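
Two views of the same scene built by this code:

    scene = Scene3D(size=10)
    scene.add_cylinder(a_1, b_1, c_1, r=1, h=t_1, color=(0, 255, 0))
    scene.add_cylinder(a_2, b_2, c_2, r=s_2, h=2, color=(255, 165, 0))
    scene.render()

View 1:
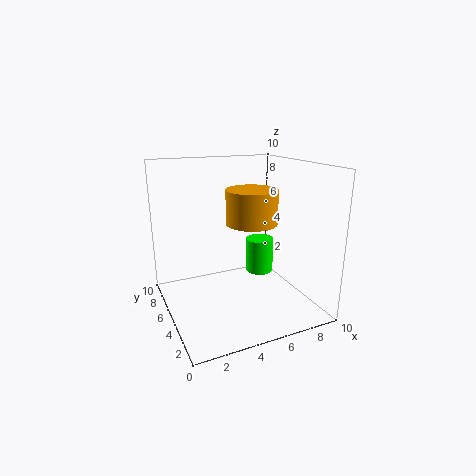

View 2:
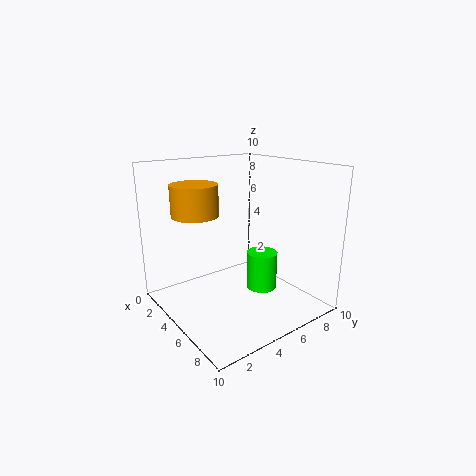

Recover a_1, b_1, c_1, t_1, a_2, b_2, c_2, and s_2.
a_1 = 7; b_1 = 5.5; c_1 = 2; t_1 = 2.5; a_2 = 4.5; b_2 = 2; c_2 = 7; s_2 = 1.5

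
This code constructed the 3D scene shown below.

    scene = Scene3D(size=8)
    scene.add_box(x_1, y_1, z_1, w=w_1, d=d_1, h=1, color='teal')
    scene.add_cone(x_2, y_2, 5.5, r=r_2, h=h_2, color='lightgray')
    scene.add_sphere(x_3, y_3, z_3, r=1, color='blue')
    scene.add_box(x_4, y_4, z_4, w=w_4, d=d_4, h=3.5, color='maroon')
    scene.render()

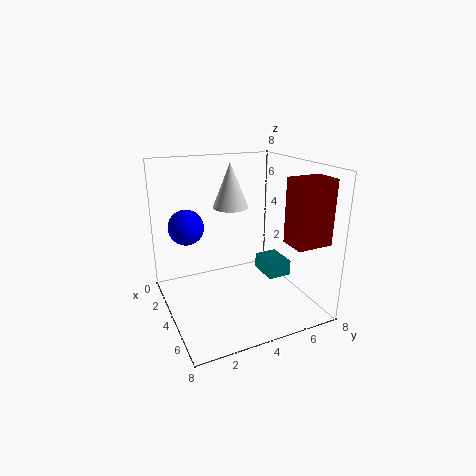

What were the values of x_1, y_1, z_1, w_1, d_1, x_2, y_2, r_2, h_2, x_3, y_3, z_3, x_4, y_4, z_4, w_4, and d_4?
x_1 = 1.5, y_1 = 6.5, z_1 = 0.5, w_1 = 2, d_1 = 1.5, x_2 = 3, y_2 = 4, r_2 = 1, h_2 = 2.5, x_3 = 2.5, y_3 = 1.5, z_3 = 4.5, x_4 = 5.5, y_4 = 6, z_4 = 4, w_4 = 1.5, d_4 = 2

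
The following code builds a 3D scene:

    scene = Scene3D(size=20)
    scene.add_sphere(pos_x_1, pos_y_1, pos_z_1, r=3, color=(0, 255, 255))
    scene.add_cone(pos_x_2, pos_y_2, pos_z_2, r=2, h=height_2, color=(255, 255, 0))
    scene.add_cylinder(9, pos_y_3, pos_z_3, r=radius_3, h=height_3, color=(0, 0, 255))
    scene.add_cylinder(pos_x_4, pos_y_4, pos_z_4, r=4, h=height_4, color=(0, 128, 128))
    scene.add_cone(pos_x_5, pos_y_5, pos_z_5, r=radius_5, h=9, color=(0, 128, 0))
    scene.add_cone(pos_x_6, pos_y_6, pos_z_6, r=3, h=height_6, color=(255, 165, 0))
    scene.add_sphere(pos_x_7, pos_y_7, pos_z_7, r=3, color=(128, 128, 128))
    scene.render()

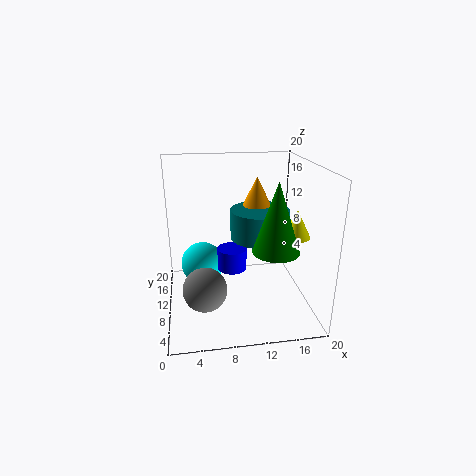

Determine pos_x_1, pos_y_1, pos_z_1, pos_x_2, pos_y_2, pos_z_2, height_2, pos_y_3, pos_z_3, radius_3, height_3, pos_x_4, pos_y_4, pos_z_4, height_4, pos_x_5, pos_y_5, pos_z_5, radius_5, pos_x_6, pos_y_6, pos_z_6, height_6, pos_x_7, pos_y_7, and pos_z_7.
pos_x_1 = 5, pos_y_1 = 11, pos_z_1 = 6, pos_x_2 = 18, pos_y_2 = 9, pos_z_2 = 10, height_2 = 4, pos_y_3 = 9, pos_z_3 = 6, radius_3 = 2, height_3 = 3, pos_x_4 = 13, pos_y_4 = 10, pos_z_4 = 10, height_4 = 4, pos_x_5 = 14, pos_y_5 = 5, pos_z_5 = 10, radius_5 = 3, pos_x_6 = 13, pos_y_6 = 12, pos_z_6 = 12, height_6 = 6, pos_x_7 = 5, pos_y_7 = 7, pos_z_7 = 4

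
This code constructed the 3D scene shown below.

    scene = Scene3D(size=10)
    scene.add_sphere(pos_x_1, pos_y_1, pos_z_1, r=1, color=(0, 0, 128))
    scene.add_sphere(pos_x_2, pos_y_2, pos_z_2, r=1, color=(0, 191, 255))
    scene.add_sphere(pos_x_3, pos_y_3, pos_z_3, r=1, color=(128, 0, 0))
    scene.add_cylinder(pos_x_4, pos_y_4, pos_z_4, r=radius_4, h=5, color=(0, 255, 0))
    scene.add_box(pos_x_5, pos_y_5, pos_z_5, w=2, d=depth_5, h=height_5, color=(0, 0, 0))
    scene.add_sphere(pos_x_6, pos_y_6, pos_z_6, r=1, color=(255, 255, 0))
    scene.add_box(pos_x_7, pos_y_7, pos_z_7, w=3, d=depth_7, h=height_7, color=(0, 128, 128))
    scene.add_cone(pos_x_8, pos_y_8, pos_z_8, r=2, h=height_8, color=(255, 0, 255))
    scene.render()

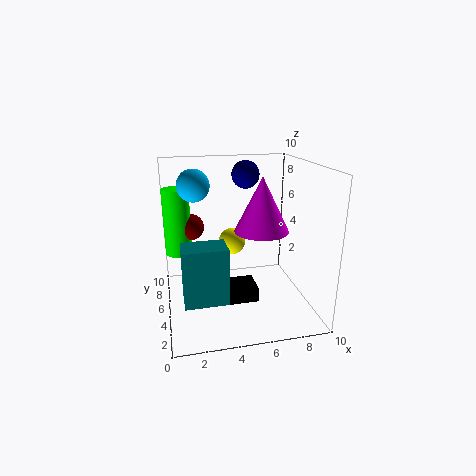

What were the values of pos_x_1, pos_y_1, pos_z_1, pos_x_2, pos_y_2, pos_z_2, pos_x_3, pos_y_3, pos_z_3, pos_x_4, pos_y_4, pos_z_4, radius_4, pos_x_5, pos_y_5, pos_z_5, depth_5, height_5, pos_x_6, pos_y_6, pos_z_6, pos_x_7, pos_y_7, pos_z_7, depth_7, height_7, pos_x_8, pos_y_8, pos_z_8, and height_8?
pos_x_1 = 6
pos_y_1 = 7
pos_z_1 = 9
pos_x_2 = 2
pos_y_2 = 4
pos_z_2 = 9
pos_x_3 = 2
pos_y_3 = 8
pos_z_3 = 5
pos_x_4 = 1
pos_y_4 = 8
pos_z_4 = 3
radius_4 = 1
pos_x_5 = 4
pos_y_5 = 3
pos_z_5 = 1
depth_5 = 2
height_5 = 1
pos_x_6 = 5
pos_y_6 = 7
pos_z_6 = 4
pos_x_7 = 1
pos_y_7 = 3
pos_z_7 = 1
depth_7 = 2
height_7 = 4
pos_x_8 = 7
pos_y_8 = 6
pos_z_8 = 5
height_8 = 4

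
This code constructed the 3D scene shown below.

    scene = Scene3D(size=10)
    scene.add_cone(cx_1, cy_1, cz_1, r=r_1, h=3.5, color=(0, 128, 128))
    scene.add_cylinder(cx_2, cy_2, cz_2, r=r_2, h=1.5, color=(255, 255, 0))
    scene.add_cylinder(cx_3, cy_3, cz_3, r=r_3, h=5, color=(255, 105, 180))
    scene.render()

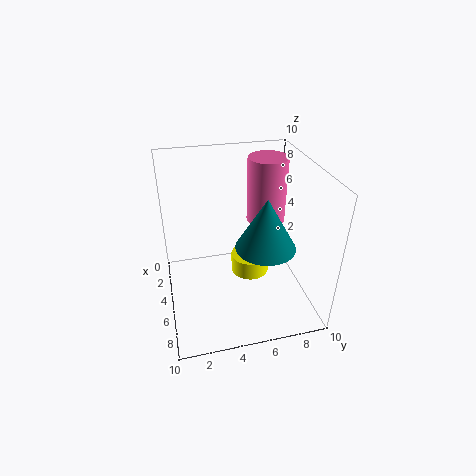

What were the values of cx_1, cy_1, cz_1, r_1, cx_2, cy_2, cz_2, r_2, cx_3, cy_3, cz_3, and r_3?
cx_1 = 6.5; cy_1 = 6.5; cz_1 = 5; r_1 = 2; cx_2 = 3; cy_2 = 6.5; cz_2 = 0.5; r_2 = 1.5; cx_3 = 2; cy_3 = 8; cz_3 = 4.5; r_3 = 1.5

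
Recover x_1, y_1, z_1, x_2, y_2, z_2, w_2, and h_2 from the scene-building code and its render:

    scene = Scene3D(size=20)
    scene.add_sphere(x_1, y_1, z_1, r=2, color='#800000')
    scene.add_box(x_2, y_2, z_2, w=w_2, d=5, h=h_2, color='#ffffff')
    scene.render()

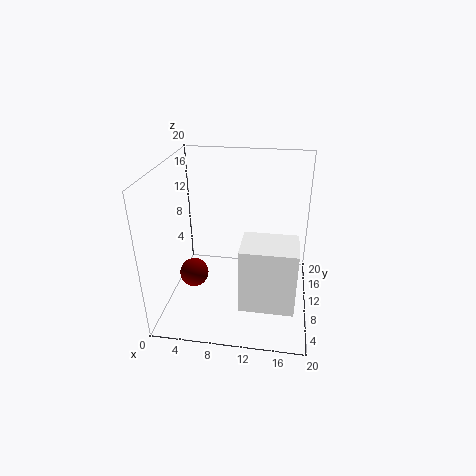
x_1 = 4, y_1 = 8, z_1 = 5, x_2 = 11.5, y_2 = 0.5, z_2 = 5.5, w_2 = 6.5, h_2 = 8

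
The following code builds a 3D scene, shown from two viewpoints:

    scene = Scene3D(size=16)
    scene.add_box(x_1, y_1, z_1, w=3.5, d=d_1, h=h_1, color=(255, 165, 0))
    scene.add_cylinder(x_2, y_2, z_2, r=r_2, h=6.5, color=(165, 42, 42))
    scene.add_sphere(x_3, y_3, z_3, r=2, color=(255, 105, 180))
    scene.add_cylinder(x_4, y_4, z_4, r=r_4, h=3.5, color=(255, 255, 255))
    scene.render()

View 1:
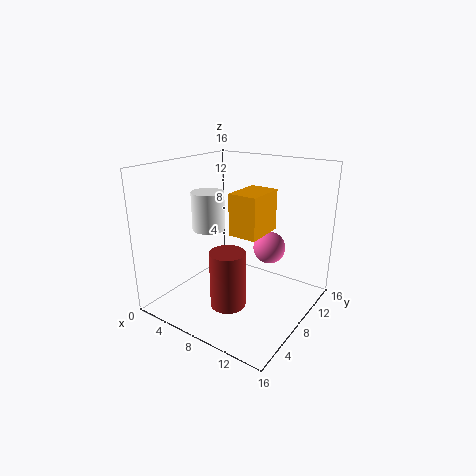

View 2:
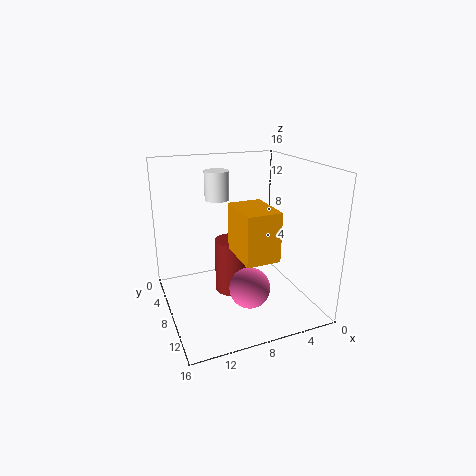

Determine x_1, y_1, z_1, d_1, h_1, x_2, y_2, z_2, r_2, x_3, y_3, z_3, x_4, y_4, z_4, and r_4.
x_1 = 6, y_1 = 9, z_1 = 7.5, d_1 = 5, h_1 = 5, x_2 = 8, y_2 = 6, z_2 = 0.5, r_2 = 2, x_3 = 9, y_3 = 13.5, z_3 = 5, x_4 = 8.5, y_4 = 2.5, z_4 = 11, r_4 = 1.5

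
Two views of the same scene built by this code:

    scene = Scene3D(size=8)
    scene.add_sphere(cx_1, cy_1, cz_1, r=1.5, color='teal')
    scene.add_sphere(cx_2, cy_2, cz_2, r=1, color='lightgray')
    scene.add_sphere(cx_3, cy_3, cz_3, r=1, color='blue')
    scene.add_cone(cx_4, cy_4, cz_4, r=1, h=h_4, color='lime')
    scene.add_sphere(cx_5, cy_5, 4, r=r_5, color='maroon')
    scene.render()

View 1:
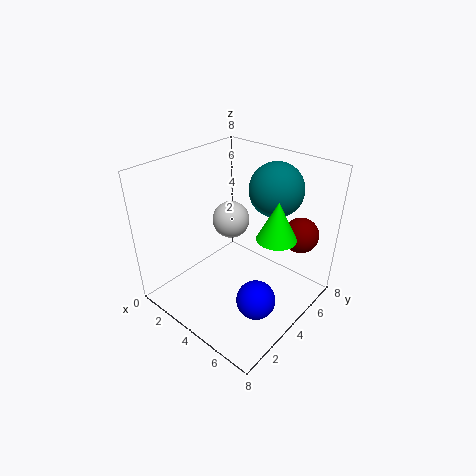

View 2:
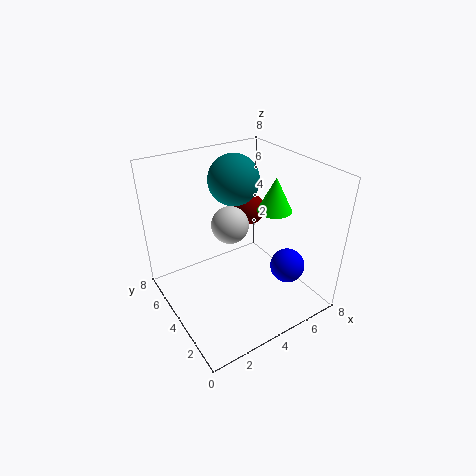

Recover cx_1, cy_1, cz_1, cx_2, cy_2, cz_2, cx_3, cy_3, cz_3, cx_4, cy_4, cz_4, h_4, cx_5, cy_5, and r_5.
cx_1 = 5, cy_1 = 6, cz_1 = 6.5, cx_2 = 3.5, cy_2 = 4, cz_2 = 5, cx_3 = 6.5, cy_3 = 2.5, cz_3 = 2, cx_4 = 6.5, cy_4 = 4, cz_4 = 5, h_4 = 2, cx_5 = 6.5, cy_5 = 6.5, r_5 = 1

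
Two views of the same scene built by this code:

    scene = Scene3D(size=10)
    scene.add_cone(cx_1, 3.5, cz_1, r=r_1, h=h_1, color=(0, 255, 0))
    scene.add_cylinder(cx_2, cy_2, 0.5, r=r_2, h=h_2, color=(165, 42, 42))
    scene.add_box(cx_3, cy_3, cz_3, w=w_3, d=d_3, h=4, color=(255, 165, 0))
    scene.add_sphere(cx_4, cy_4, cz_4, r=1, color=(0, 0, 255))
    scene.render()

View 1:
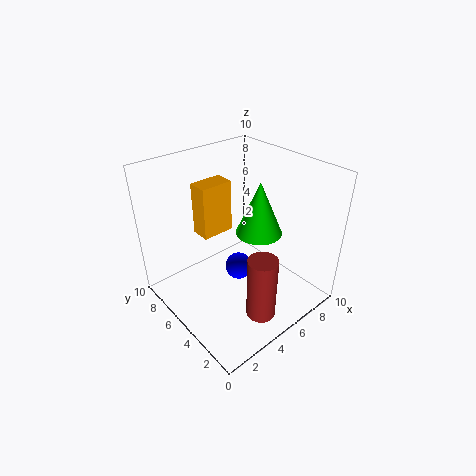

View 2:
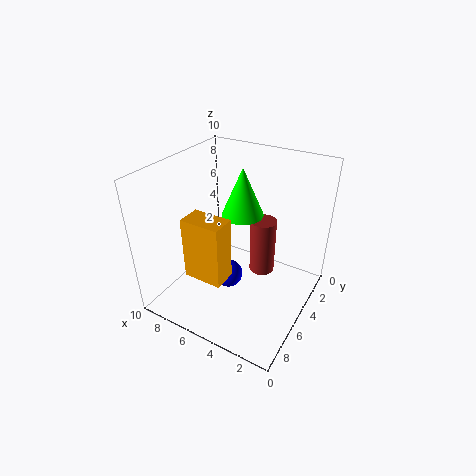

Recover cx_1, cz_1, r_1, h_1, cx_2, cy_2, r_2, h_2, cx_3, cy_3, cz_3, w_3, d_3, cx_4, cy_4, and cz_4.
cx_1 = 5.5; cz_1 = 6; r_1 = 1.5; h_1 = 3.5; cx_2 = 4.5; cy_2 = 2; r_2 = 1; h_2 = 4.5; cx_3 = 4; cy_3 = 7.5; cz_3 = 4; w_3 = 2.5; d_3 = 1.5; cx_4 = 5.5; cy_4 = 5.5; cz_4 = 2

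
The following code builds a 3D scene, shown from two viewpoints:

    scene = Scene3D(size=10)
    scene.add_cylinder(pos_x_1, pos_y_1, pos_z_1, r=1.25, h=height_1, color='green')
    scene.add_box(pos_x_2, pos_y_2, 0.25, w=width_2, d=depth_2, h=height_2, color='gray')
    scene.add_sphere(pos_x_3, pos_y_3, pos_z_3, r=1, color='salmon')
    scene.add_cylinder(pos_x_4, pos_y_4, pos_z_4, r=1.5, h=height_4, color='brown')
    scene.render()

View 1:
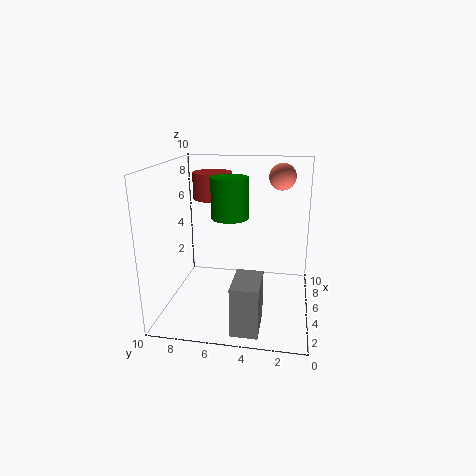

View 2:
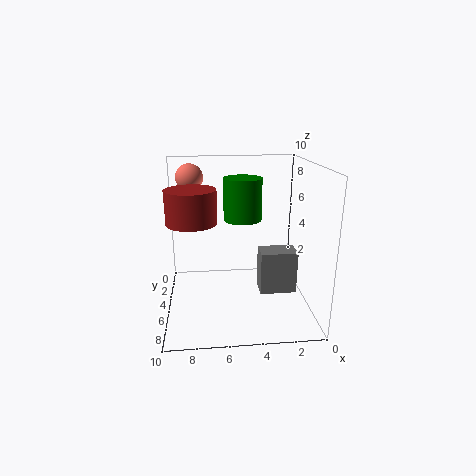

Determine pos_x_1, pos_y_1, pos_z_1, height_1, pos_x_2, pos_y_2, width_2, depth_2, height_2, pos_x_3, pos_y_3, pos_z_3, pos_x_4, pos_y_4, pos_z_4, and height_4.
pos_x_1 = 4.75
pos_y_1 = 5.5
pos_z_1 = 6.5
height_1 = 2.75
pos_x_2 = 0.5
pos_y_2 = 3
width_2 = 2.75
depth_2 = 1.75
height_2 = 3.25
pos_x_3 = 8.25
pos_y_3 = 2.25
pos_z_3 = 8.75
pos_x_4 = 8
pos_y_4 = 7.5
pos_z_4 = 7
height_4 = 2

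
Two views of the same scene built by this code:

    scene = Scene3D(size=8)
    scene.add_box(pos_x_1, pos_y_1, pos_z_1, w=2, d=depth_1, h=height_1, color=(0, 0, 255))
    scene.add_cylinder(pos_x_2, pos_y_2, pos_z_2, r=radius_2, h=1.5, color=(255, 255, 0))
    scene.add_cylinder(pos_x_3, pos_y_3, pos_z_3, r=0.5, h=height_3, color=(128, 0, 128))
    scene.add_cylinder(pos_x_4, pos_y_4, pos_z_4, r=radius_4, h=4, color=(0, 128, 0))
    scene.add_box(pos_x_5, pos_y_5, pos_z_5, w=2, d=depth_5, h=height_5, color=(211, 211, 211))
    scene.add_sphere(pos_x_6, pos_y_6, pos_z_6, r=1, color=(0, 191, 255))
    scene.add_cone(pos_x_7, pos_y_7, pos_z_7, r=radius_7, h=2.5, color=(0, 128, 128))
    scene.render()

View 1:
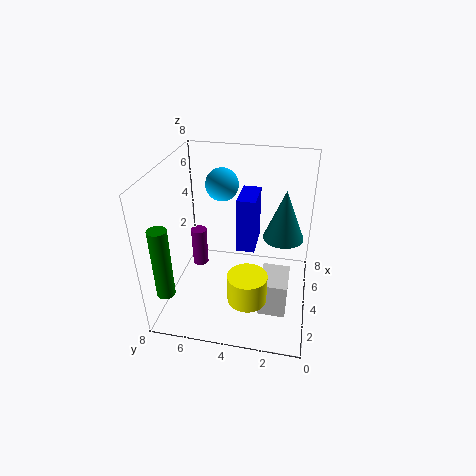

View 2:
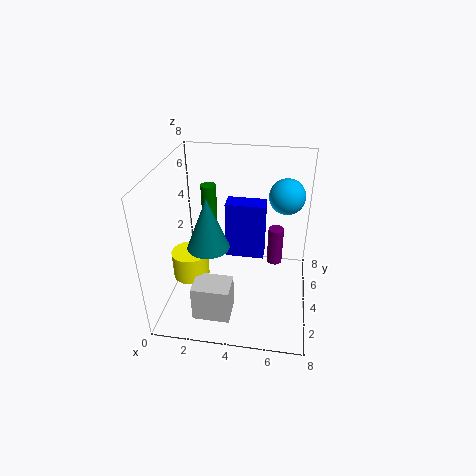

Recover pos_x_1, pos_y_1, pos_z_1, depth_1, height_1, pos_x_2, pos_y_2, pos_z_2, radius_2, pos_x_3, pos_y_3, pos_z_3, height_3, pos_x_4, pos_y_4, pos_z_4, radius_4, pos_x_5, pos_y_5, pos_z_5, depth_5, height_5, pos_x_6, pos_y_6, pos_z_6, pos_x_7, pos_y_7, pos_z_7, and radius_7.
pos_x_1 = 3.5; pos_y_1 = 3; pos_z_1 = 3.5; depth_1 = 1; height_1 = 3; pos_x_2 = 1.5; pos_y_2 = 3; pos_z_2 = 2; radius_2 = 1; pos_x_3 = 6; pos_y_3 = 7; pos_z_3 = 0.5; height_3 = 2.5; pos_x_4 = 1.5; pos_y_4 = 7.5; pos_z_4 = 1.5; radius_4 = 0.5; pos_x_5 = 2; pos_y_5 = 1; pos_z_5 = 0.5; depth_5 = 1.5; height_5 = 2; pos_x_6 = 6.5; pos_y_6 = 5.5; pos_z_6 = 6; pos_x_7 = 3; pos_y_7 = 1.5; pos_z_7 = 5; radius_7 = 1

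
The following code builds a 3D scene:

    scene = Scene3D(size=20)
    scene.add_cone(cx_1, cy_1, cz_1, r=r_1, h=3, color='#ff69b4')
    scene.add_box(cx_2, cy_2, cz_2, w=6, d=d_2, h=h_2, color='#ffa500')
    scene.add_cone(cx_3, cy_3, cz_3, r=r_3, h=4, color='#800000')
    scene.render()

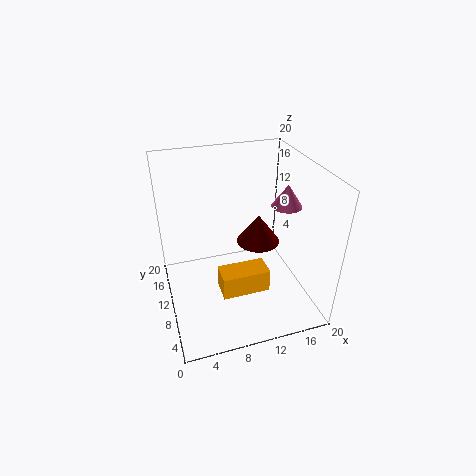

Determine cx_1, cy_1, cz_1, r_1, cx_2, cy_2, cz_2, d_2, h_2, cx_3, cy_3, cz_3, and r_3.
cx_1 = 16, cy_1 = 8, cz_1 = 15, r_1 = 2, cx_2 = 6, cy_2 = 3, cz_2 = 6, d_2 = 3, h_2 = 3, cx_3 = 13, cy_3 = 10, cz_3 = 9, r_3 = 3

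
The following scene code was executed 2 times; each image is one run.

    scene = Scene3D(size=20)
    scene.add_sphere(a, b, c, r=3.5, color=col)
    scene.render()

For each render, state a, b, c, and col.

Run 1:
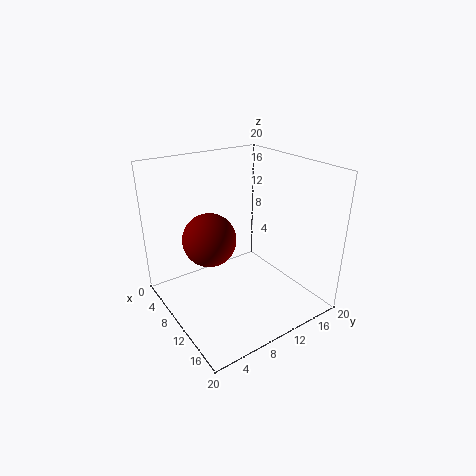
a = 10
b = 5.5
c = 11
col = 'maroon'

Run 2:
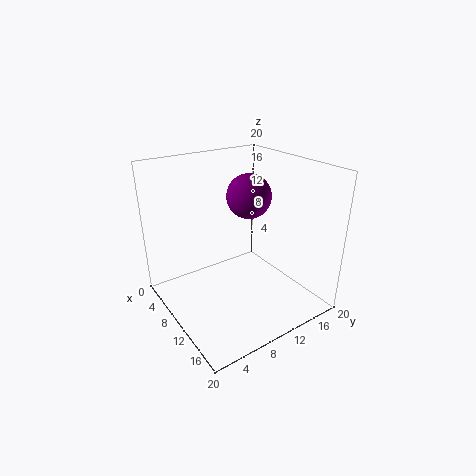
a = 5
b = 15.5
c = 13.5
col = 'purple'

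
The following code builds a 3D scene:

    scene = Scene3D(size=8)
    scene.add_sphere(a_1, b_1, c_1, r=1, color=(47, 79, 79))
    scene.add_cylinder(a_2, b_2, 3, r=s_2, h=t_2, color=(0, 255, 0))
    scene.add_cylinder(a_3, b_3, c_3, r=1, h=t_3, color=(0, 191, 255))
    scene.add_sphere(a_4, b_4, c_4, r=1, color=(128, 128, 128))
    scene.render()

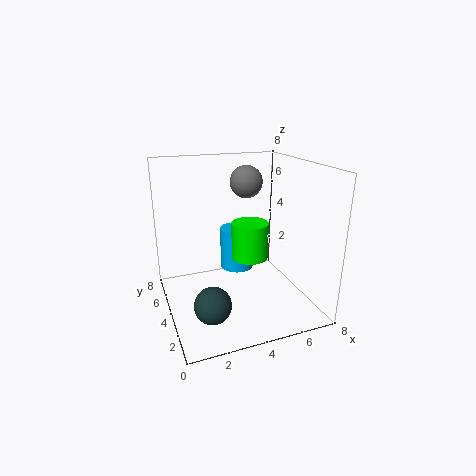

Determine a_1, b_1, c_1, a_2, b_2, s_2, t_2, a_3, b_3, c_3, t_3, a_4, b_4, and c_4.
a_1 = 2
b_1 = 2.5
c_1 = 1
a_2 = 4.5
b_2 = 3.5
s_2 = 1
t_2 = 2
a_3 = 4.5
b_3 = 5.5
c_3 = 1.5
t_3 = 2.5
a_4 = 5.5
b_4 = 6.5
c_4 = 6.5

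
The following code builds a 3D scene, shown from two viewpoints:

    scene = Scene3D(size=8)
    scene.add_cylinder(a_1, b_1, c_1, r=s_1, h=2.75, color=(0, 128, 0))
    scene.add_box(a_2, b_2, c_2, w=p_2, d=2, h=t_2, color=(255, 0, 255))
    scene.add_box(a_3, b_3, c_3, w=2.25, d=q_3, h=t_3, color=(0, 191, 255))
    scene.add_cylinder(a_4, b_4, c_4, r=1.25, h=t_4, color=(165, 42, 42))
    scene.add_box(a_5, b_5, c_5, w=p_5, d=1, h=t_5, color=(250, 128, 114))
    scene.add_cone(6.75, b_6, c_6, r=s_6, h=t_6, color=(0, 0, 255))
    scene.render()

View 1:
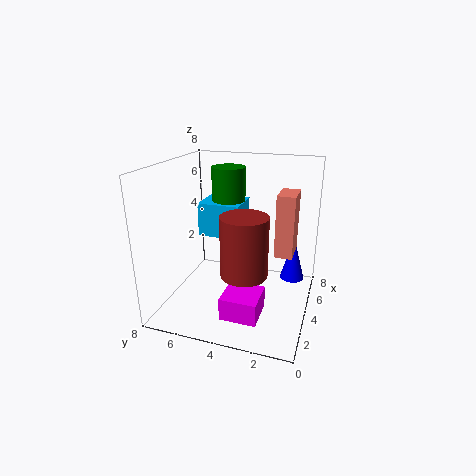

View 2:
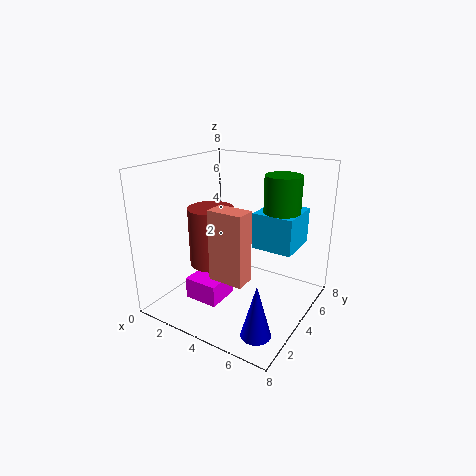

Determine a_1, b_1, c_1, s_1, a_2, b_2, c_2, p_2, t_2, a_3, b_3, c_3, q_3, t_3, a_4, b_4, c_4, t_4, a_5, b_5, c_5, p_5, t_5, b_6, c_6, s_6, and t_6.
a_1 = 6
b_1 = 5.25
c_1 = 4.75
s_1 = 1
a_2 = 1.5
b_2 = 2.25
c_2 = 0.25
p_2 = 2
t_2 = 1.25
a_3 = 4.75
b_3 = 4.25
c_3 = 3.5
q_3 = 2.5
t_3 = 2
a_4 = 2.75
b_4 = 3.25
c_4 = 2.5
t_4 = 3.25
a_5 = 4.25
b_5 = 1
c_5 = 3
p_5 = 1.75
t_5 = 3.5
b_6 = 1.25
c_6 = 0.5
s_6 = 0.75
t_6 = 2.75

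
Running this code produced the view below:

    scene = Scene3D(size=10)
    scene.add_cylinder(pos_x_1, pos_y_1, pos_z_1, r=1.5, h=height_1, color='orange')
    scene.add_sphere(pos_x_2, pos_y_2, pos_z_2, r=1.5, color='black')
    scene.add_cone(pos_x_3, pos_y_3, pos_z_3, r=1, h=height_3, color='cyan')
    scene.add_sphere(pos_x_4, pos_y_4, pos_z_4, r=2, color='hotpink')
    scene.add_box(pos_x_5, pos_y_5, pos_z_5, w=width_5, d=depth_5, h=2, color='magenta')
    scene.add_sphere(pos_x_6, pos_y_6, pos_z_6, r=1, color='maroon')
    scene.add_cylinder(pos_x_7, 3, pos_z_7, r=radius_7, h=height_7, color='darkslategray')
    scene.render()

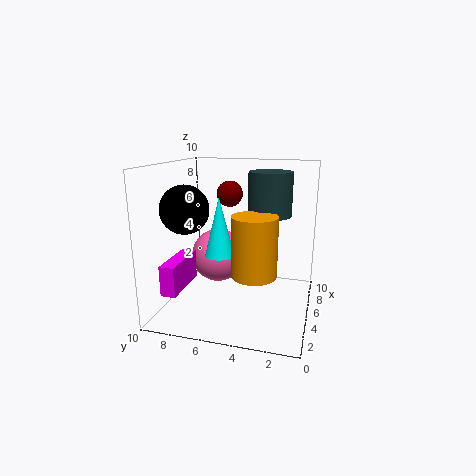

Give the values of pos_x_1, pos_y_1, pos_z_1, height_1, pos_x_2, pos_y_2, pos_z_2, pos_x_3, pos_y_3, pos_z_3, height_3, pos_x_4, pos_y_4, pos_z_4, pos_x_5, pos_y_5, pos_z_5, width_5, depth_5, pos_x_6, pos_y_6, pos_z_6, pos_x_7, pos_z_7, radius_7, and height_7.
pos_x_1 = 3.5
pos_y_1 = 3.5
pos_z_1 = 3
height_1 = 4
pos_x_2 = 2
pos_y_2 = 7.5
pos_z_2 = 7.5
pos_x_3 = 4
pos_y_3 = 6
pos_z_3 = 4
height_3 = 4
pos_x_4 = 6.5
pos_y_4 = 7
pos_z_4 = 3
pos_x_5 = 1
pos_y_5 = 8
pos_z_5 = 2
width_5 = 3.5
depth_5 = 1
pos_x_6 = 8
pos_y_6 = 6.5
pos_z_6 = 7.5
pos_x_7 = 6
pos_z_7 = 6.5
radius_7 = 1.5
height_7 = 3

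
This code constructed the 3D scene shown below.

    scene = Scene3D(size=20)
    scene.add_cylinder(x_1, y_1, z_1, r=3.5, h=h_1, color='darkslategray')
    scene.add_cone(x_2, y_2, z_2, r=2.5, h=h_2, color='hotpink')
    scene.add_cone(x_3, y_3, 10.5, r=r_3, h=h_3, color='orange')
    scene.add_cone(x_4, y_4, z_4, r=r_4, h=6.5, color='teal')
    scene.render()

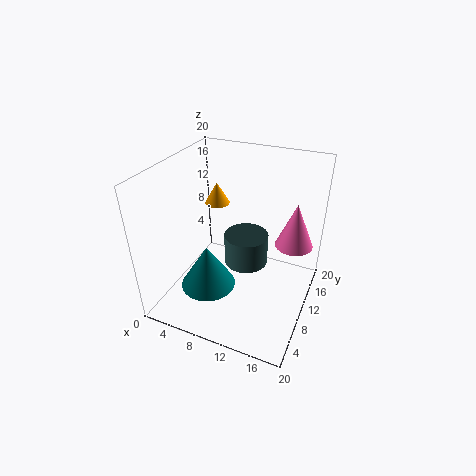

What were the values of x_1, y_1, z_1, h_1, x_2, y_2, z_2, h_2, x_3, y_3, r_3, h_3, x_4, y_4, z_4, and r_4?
x_1 = 9, y_1 = 15.5, z_1 = 2, h_1 = 5, x_2 = 17.5, y_2 = 11.5, z_2 = 10, h_2 = 6, x_3 = 3, y_3 = 17.5, r_3 = 2, h_3 = 3.5, x_4 = 6, y_4 = 8, z_4 = 2, r_4 = 4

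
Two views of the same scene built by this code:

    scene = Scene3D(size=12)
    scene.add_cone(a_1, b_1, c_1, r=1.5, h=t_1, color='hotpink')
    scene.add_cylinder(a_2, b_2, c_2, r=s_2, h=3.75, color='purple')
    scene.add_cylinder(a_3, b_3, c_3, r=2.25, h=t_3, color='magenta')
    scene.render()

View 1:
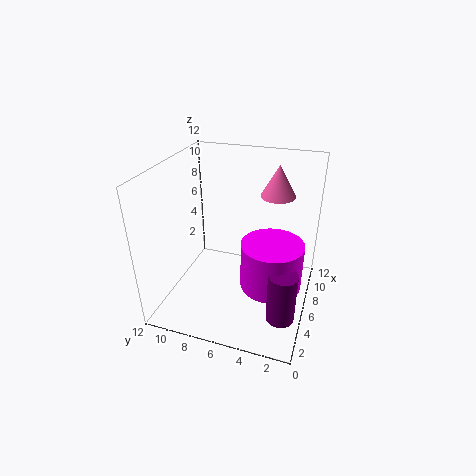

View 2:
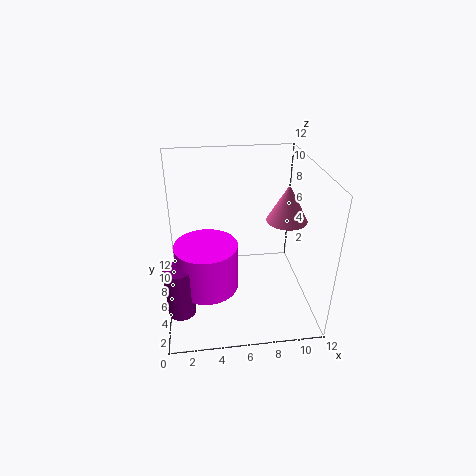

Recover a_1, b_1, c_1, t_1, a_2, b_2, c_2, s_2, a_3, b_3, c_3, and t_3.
a_1 = 9.25; b_1 = 3.5; c_1 = 8.75; t_1 = 2.75; a_2 = 1.25; b_2 = 1.25; c_2 = 3; s_2 = 1; a_3 = 3.25; b_3 = 2.5; c_3 = 4.25; t_3 = 3.5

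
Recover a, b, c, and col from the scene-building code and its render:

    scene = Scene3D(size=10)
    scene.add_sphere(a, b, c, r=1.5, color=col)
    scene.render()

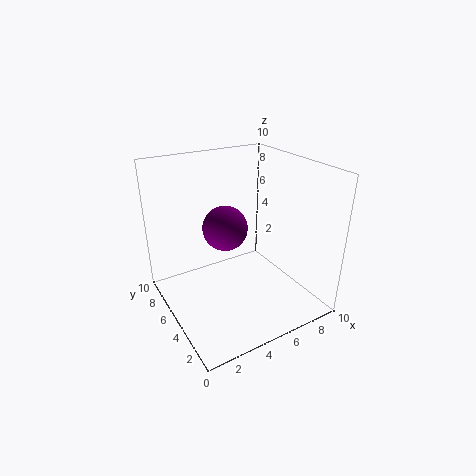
a = 4, b = 5, c = 6, col = 'purple'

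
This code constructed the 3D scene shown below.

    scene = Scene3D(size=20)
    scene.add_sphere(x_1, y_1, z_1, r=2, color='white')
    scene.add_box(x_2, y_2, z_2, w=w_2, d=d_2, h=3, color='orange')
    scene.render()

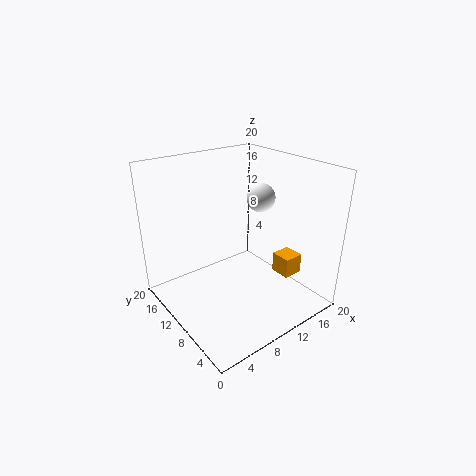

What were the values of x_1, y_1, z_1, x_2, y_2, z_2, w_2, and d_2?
x_1 = 14
y_1 = 10
z_1 = 15
x_2 = 16
y_2 = 6
z_2 = 3
w_2 = 3
d_2 = 3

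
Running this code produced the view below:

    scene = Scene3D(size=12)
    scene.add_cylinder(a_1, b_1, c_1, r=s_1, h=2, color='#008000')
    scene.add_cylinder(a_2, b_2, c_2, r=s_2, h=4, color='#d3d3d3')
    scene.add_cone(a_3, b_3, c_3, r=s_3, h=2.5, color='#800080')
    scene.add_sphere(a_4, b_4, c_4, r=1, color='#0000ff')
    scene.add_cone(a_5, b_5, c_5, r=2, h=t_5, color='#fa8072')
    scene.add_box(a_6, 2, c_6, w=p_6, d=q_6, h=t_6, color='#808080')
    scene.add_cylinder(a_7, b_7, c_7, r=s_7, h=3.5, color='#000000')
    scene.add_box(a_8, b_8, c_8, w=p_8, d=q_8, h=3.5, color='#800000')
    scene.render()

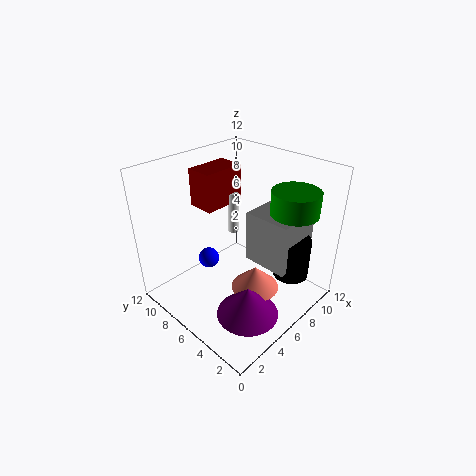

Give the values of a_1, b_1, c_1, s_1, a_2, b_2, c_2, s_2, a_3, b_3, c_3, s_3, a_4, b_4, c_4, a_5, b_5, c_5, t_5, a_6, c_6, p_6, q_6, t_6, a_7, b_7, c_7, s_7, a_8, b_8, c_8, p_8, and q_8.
a_1 = 9.5, b_1 = 3, c_1 = 8, s_1 = 2, a_2 = 9, b_2 = 9.5, c_2 = 4, s_2 = 0.5, a_3 = 4, b_3 = 3, c_3 = 1, s_3 = 2.5, a_4 = 6.5, b_4 = 10.5, c_4 = 1.5, a_5 = 6, b_5 = 4, c_5 = 2, t_5 = 2, a_6 = 7, c_6 = 3.5, p_6 = 4, q_6 = 4, t_6 = 4.5, a_7 = 9, b_7 = 2.5, c_7 = 2.5, s_7 = 1.5, a_8 = 6, b_8 = 9.5, c_8 = 7, p_8 = 4, q_8 = 2.5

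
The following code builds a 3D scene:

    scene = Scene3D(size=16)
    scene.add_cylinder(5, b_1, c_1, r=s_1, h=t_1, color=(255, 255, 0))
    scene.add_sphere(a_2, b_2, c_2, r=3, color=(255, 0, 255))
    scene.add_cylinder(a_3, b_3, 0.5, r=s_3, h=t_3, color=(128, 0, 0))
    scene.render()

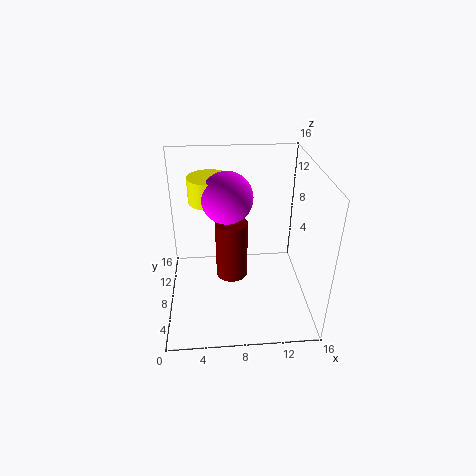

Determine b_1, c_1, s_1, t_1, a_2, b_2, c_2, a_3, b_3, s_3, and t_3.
b_1 = 12.5
c_1 = 10.5
s_1 = 2.5
t_1 = 3
a_2 = 7
b_2 = 11
c_2 = 11.5
a_3 = 7.5
b_3 = 11.5
s_3 = 2
t_3 = 7.5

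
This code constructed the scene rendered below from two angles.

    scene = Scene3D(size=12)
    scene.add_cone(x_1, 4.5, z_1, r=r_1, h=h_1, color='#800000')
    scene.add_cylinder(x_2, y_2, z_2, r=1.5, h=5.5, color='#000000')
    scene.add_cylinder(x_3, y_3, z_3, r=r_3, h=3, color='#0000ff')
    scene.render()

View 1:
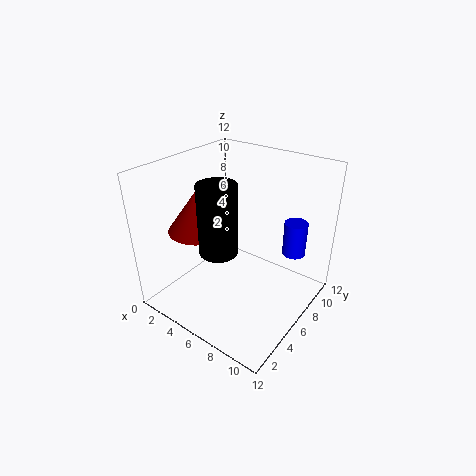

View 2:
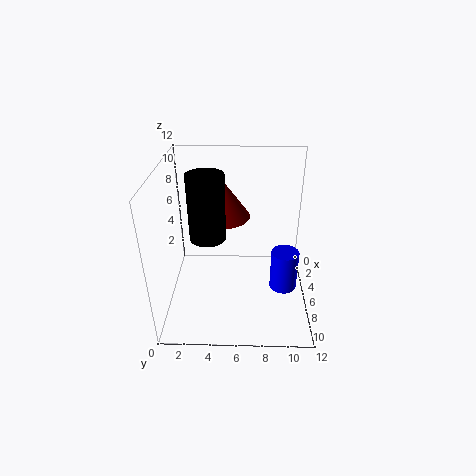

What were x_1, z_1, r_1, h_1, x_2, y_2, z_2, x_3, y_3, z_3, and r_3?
x_1 = 3; z_1 = 6.5; r_1 = 2.5; h_1 = 3.5; x_2 = 6; y_2 = 3.5; z_2 = 6; x_3 = 9.5; y_3 = 9.5; z_3 = 4; r_3 = 1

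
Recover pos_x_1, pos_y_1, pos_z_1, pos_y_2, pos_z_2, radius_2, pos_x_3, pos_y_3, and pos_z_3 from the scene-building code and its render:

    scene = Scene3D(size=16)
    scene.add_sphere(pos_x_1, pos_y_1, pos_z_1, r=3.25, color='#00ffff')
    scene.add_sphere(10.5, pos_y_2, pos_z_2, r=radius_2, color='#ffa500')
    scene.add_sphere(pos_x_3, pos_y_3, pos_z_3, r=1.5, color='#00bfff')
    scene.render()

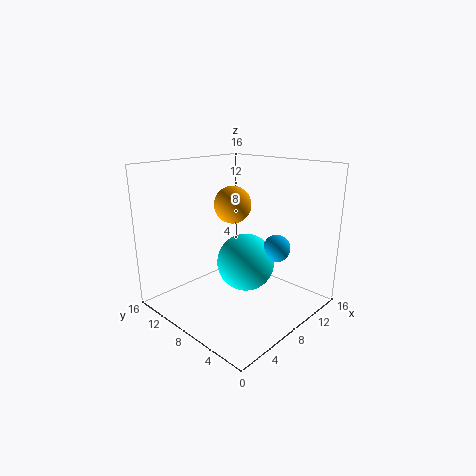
pos_x_1 = 8.75, pos_y_1 = 7.5, pos_z_1 = 5, pos_y_2 = 11.25, pos_z_2 = 10.75, radius_2 = 2.25, pos_x_3 = 10.5, pos_y_3 = 4.5, pos_z_3 = 7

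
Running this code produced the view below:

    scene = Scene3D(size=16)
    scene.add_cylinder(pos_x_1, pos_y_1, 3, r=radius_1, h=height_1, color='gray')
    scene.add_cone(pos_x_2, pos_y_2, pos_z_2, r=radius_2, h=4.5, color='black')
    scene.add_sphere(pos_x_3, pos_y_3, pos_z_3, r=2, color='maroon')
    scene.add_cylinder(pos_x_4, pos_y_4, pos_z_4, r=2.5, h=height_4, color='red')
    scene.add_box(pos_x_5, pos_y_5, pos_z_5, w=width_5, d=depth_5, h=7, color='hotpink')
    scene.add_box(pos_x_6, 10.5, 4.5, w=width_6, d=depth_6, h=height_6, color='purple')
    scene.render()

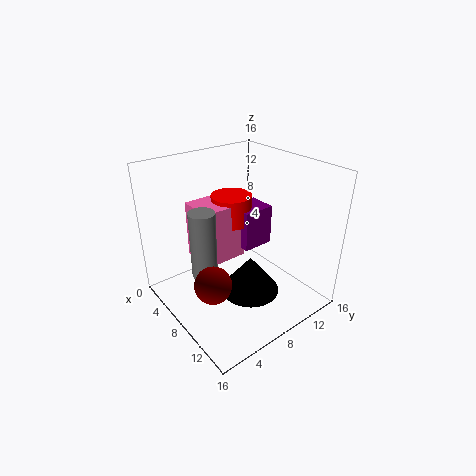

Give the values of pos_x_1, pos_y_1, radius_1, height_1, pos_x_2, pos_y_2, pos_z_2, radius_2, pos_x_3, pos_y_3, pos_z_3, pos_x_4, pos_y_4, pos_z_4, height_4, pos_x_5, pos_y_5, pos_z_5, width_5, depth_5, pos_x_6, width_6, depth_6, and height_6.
pos_x_1 = 5.5; pos_y_1 = 5; radius_1 = 1.5; height_1 = 8; pos_x_2 = 8.5; pos_y_2 = 9.5; pos_z_2 = 0.5; radius_2 = 3.5; pos_x_3 = 9.5; pos_y_3 = 3.5; pos_z_3 = 4.5; pos_x_4 = 3.5; pos_y_4 = 10.5; pos_z_4 = 7.5; height_4 = 3.5; pos_x_5 = 1; pos_y_5 = 5.5; pos_z_5 = 3.5; width_5 = 4.5; depth_5 = 5.5; pos_x_6 = 3; width_6 = 3.5; depth_6 = 4; height_6 = 5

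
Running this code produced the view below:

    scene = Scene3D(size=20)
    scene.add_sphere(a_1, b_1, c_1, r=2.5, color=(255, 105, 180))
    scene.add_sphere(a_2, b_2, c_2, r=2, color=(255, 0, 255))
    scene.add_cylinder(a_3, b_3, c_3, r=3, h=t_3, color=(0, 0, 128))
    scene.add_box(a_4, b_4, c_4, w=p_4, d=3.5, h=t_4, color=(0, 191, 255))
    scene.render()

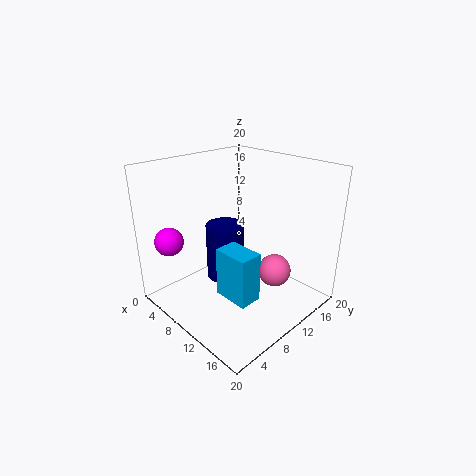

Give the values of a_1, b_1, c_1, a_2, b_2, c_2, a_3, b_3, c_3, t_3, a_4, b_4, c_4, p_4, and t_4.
a_1 = 12; b_1 = 16; c_1 = 3; a_2 = 3.5; b_2 = 3; c_2 = 9.5; a_3 = 4.5; b_3 = 12.5; c_3 = 0.5; t_3 = 9; a_4 = 7.5; b_4 = 8; c_4 = 0.5; p_4 = 5.5; t_4 = 7.5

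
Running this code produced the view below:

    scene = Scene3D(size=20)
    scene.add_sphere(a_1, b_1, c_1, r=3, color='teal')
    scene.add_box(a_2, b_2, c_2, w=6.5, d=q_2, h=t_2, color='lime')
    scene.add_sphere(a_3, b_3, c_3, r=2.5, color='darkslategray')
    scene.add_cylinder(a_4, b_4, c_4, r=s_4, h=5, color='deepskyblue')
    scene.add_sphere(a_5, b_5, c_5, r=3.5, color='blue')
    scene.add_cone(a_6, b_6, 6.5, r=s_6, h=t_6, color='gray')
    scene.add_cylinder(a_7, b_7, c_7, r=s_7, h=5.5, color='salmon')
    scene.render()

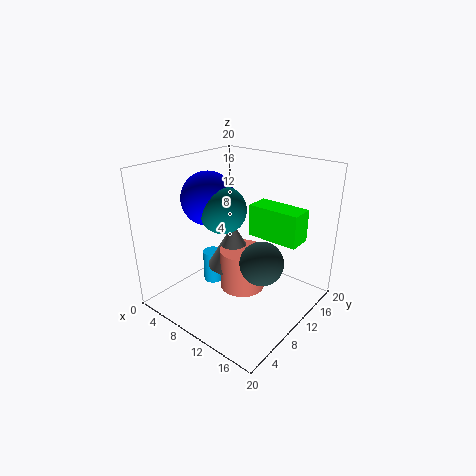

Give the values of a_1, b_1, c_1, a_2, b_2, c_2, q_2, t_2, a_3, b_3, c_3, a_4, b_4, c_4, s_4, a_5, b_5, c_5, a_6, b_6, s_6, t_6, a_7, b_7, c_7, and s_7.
a_1 = 10, b_1 = 7, c_1 = 15, a_2 = 13, b_2 = 8.5, c_2 = 12, q_2 = 3, t_2 = 4, a_3 = 17.5, b_3 = 5, c_3 = 11, a_4 = 4, b_4 = 11, c_4 = 0.5, s_4 = 1.5, a_5 = 7.5, b_5 = 7, c_5 = 16, a_6 = 10, b_6 = 9, s_6 = 3.5, t_6 = 6, a_7 = 12, b_7 = 8.5, c_7 = 4, s_7 = 3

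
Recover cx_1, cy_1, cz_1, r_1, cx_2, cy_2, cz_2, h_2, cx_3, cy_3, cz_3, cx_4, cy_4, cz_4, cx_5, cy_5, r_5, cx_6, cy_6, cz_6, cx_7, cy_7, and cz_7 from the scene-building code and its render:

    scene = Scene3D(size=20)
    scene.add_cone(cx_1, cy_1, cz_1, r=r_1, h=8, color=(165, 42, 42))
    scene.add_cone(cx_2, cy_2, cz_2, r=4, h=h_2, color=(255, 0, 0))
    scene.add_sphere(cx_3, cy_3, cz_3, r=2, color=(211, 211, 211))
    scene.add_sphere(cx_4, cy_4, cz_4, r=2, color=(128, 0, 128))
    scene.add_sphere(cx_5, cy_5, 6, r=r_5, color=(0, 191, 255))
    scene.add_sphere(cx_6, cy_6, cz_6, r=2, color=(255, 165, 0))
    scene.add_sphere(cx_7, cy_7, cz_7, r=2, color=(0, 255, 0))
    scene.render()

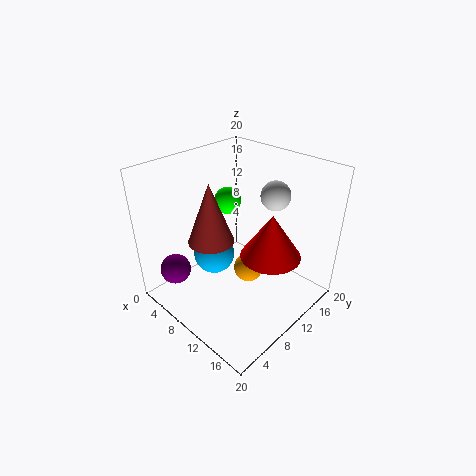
cx_1 = 9, cy_1 = 6, cz_1 = 11, r_1 = 3, cx_2 = 15, cy_2 = 11, cz_2 = 9, h_2 = 6, cx_3 = 13, cy_3 = 14, cz_3 = 16, cx_4 = 6, cy_4 = 2, cz_4 = 7, cx_5 = 6, cy_5 = 9, r_5 = 3, cx_6 = 12, cy_6 = 10, cz_6 = 6, cx_7 = 5, cy_7 = 13, cz_7 = 13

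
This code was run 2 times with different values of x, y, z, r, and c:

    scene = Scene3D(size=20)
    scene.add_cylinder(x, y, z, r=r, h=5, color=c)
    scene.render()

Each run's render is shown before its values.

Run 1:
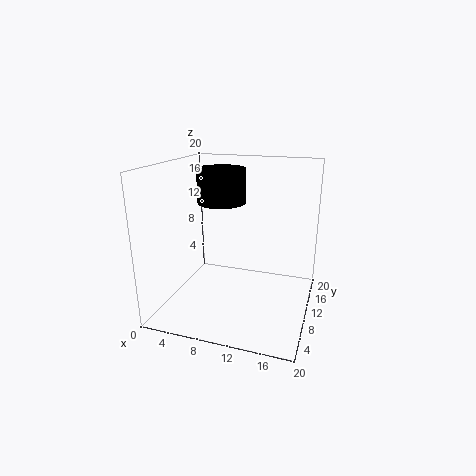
x = 6.5
y = 13
z = 14
r = 3.5
c = 'black'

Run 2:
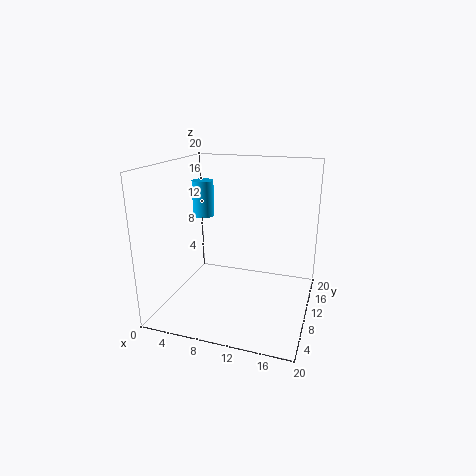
x = 4.5
y = 11
z = 12.5
r = 1.5
c = 'deepskyblue'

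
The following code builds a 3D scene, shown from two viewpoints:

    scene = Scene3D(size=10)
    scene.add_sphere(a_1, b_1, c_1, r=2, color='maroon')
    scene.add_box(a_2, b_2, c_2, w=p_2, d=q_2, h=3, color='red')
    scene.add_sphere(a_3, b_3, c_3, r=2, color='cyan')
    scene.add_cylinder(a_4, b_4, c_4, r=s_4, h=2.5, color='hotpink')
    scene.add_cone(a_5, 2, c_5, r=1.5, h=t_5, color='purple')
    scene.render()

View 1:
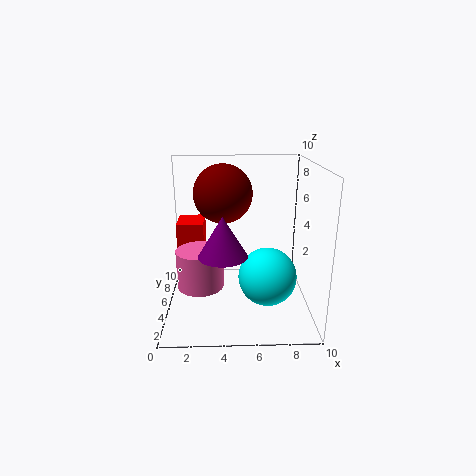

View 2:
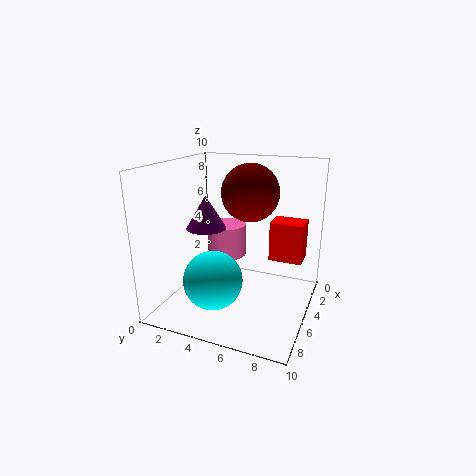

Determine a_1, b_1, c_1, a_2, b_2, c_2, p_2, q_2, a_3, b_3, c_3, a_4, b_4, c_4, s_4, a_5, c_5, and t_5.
a_1 = 4, b_1 = 5.5, c_1 = 8, a_2 = 0.5, b_2 = 6.5, c_2 = 2.5, p_2 = 2, q_2 = 2.5, a_3 = 7, b_3 = 4, c_3 = 2.5, a_4 = 2.5, b_4 = 3, c_4 = 2.5, s_4 = 1.5, a_5 = 4, c_5 = 5, t_5 = 2.5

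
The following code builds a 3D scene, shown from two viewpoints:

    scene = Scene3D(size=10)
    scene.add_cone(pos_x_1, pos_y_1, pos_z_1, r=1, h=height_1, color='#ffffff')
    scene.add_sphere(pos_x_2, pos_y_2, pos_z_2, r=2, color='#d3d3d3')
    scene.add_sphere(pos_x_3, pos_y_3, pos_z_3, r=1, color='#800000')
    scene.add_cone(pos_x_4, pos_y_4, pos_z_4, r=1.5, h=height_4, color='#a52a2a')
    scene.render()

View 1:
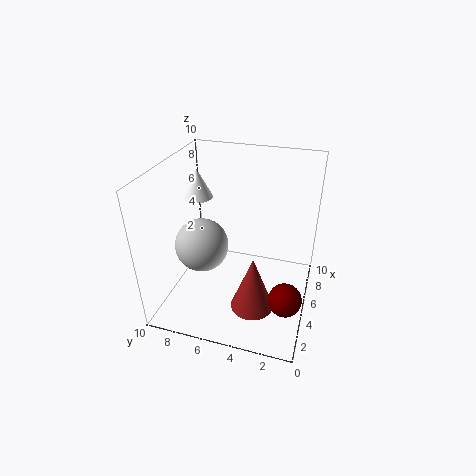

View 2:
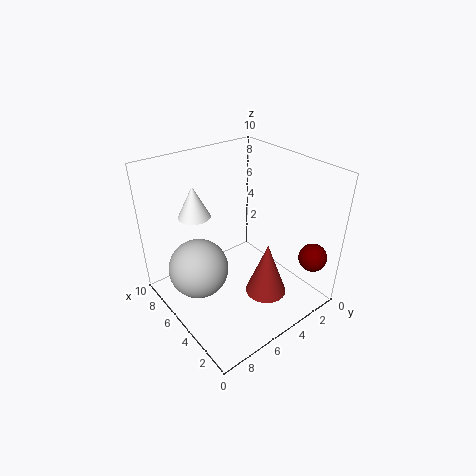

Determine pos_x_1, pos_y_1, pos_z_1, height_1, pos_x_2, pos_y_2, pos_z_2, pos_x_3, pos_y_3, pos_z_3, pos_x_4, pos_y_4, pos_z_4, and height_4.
pos_x_1 = 5.5; pos_y_1 = 8; pos_z_1 = 7.5; height_1 = 2; pos_x_2 = 5.5; pos_y_2 = 8; pos_z_2 = 3.5; pos_x_3 = 1.5; pos_y_3 = 1; pos_z_3 = 3.5; pos_x_4 = 3.5; pos_y_4 = 3.5; pos_z_4 = 0.5; height_4 = 4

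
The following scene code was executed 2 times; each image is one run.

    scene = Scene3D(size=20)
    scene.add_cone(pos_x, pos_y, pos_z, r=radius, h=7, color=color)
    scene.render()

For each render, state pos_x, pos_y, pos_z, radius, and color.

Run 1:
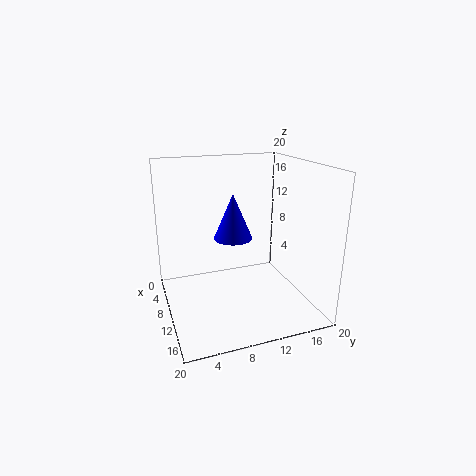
pos_x = 5; pos_y = 11; pos_z = 8; radius = 3; color = 'blue'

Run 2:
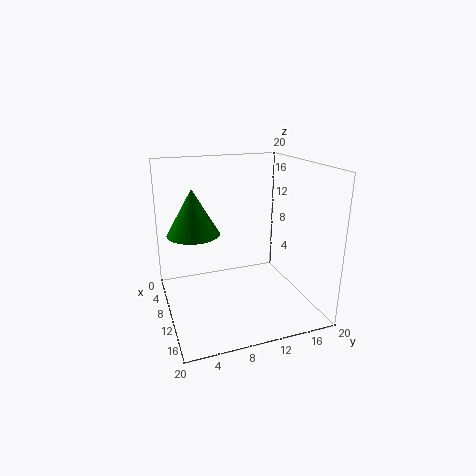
pos_x = 4; pos_y = 5; pos_z = 9; radius = 4; color = 'green'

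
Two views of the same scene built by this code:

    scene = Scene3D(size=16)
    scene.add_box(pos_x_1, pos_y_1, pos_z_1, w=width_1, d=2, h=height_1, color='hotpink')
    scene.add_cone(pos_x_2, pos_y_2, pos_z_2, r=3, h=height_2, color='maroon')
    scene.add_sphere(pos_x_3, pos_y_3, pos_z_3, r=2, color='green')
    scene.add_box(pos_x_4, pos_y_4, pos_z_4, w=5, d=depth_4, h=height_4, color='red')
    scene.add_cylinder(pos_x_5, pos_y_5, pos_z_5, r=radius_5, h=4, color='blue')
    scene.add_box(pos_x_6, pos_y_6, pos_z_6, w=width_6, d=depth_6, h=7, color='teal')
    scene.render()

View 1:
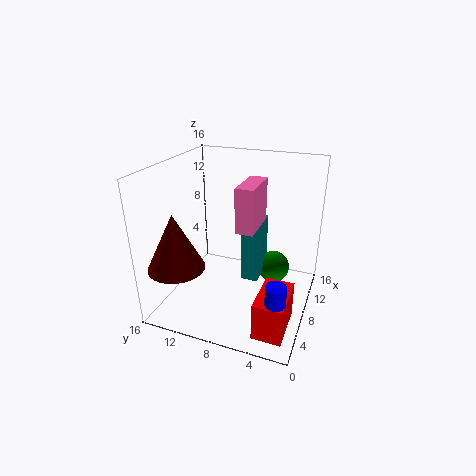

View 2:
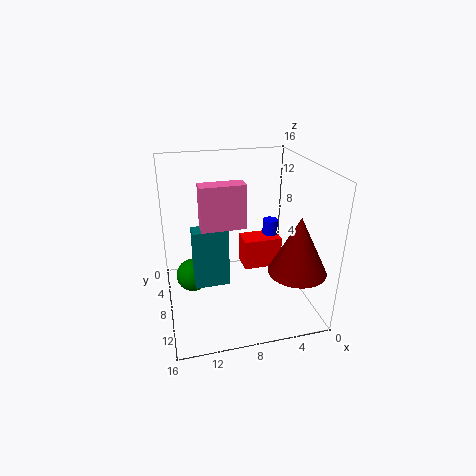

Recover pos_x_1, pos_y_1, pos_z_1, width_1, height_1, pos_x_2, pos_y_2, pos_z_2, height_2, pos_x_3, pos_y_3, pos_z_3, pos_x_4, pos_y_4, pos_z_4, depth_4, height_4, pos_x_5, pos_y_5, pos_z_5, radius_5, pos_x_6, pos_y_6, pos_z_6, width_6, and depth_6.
pos_x_1 = 7, pos_y_1 = 6, pos_z_1 = 9, width_1 = 5, height_1 = 5, pos_x_2 = 3, pos_y_2 = 13, pos_z_2 = 6, height_2 = 6, pos_x_3 = 13, pos_y_3 = 5, pos_z_3 = 2, pos_x_4 = 1, pos_y_4 = 1, pos_z_4 = 1, depth_4 = 3, height_4 = 4, pos_x_5 = 2, pos_y_5 = 2, pos_z_5 = 3, radius_5 = 1, pos_x_6 = 9, pos_y_6 = 6, pos_z_6 = 2, width_6 = 4, depth_6 = 2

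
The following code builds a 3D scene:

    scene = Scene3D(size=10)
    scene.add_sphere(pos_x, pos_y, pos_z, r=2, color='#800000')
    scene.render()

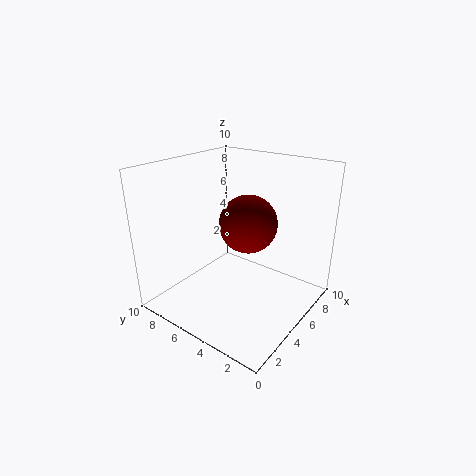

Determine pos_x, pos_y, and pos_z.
pos_x = 5.5
pos_y = 4.5
pos_z = 6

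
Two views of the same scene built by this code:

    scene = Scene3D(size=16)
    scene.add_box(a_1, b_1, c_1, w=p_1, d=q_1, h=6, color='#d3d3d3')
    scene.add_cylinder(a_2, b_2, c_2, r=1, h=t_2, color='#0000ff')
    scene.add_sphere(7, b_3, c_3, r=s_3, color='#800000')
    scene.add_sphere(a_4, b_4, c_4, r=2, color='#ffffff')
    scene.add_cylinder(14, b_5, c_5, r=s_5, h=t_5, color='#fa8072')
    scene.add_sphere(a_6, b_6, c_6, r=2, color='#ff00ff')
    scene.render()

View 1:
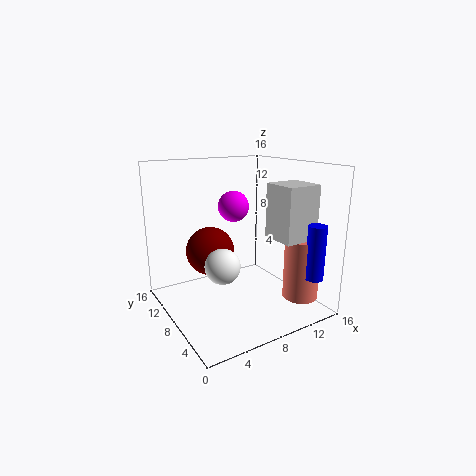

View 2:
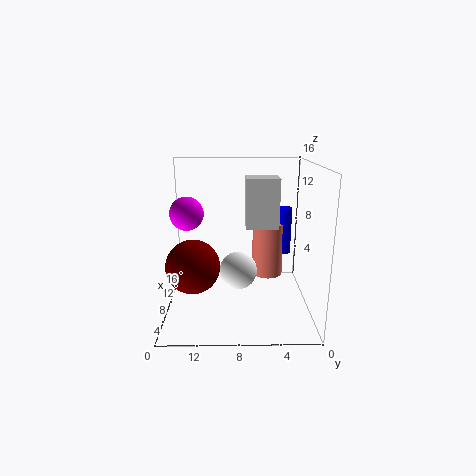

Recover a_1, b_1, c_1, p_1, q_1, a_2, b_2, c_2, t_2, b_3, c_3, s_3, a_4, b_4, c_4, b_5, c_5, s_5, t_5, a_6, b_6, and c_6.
a_1 = 11; b_1 = 3; c_1 = 8; p_1 = 4; q_1 = 4; a_2 = 14; b_2 = 2; c_2 = 4; t_2 = 6; b_3 = 13; c_3 = 5; s_3 = 3; a_4 = 6; b_4 = 8; c_4 = 5; b_5 = 4; c_5 = 1; s_5 = 2; t_5 = 7; a_6 = 11; b_6 = 14; c_6 = 10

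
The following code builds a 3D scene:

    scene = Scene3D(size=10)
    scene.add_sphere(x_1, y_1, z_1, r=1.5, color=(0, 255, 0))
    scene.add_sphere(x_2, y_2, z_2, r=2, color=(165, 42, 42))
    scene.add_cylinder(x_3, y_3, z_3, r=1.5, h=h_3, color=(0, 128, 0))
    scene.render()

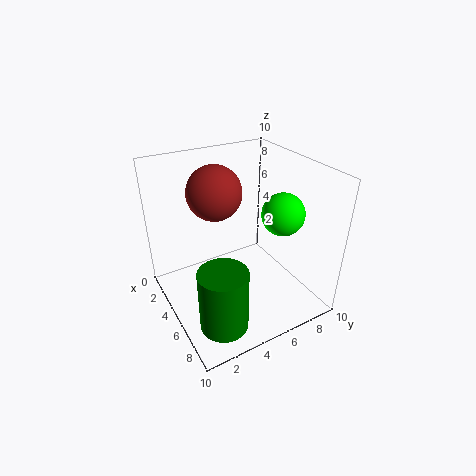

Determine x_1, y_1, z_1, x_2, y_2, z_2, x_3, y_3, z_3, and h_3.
x_1 = 6
y_1 = 8
z_1 = 6.5
x_2 = 2.5
y_2 = 4.5
z_2 = 7.5
x_3 = 8.5
y_3 = 2
z_3 = 1.5
h_3 = 4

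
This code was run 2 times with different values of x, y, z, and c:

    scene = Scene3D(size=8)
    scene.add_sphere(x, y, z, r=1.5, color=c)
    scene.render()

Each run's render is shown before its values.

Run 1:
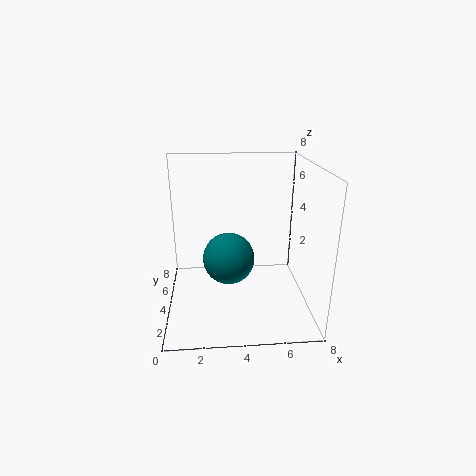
x = 3.5; y = 4.5; z = 2.5; c = 'teal'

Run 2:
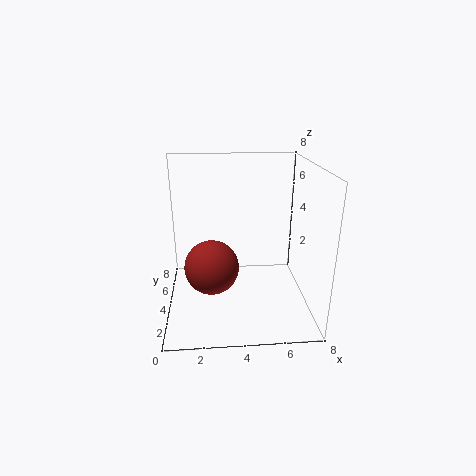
x = 2.5; y = 3.5; z = 2.5; c = 'brown'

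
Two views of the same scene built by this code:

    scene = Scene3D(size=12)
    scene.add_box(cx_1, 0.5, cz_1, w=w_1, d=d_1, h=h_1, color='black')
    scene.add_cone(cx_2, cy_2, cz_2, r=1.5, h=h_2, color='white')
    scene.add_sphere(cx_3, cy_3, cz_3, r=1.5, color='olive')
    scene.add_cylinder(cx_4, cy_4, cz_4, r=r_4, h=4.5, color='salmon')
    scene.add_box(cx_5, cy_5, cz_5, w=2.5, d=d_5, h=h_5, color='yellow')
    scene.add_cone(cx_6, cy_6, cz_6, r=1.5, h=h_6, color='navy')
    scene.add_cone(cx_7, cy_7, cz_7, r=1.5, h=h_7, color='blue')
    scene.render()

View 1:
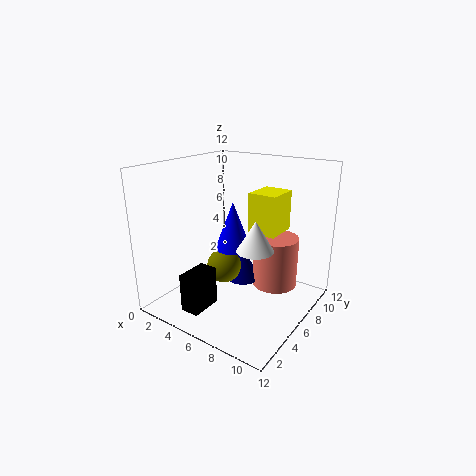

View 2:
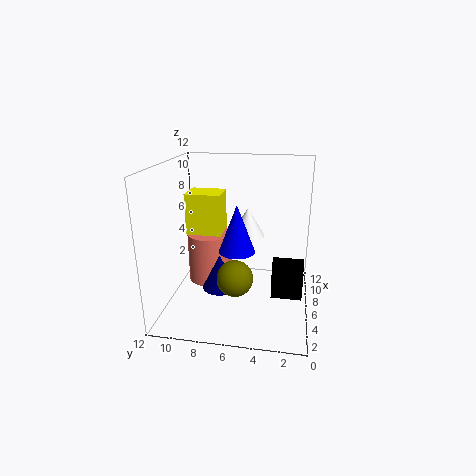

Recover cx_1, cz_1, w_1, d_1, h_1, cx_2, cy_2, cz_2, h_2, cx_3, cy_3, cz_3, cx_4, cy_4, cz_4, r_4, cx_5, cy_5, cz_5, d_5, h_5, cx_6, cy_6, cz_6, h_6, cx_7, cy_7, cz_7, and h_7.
cx_1 = 4.5, cz_1 = 1.5, w_1 = 1.5, d_1 = 2.5, h_1 = 3, cx_2 = 8, cy_2 = 5.5, cz_2 = 5.5, h_2 = 2.5, cx_3 = 4.5, cy_3 = 6, cz_3 = 3, cx_4 = 8, cy_4 = 9, cz_4 = 1, r_4 = 2, cx_5 = 6, cy_5 = 7.5, cz_5 = 6, d_5 = 3, h_5 = 3.5, cx_6 = 5.5, cy_6 = 7.5, cz_6 = 1.5, h_6 = 3, cx_7 = 5.5, cy_7 = 6, cz_7 = 5, h_7 = 4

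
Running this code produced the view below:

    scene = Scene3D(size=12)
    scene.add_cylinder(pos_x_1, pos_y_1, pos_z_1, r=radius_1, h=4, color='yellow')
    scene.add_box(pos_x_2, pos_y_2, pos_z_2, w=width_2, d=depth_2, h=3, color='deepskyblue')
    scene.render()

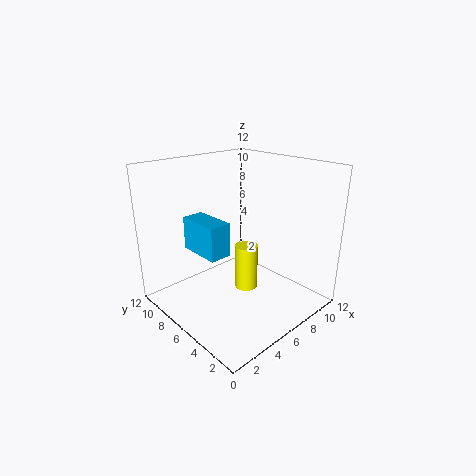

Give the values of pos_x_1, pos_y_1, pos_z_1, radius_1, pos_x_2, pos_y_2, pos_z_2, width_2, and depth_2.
pos_x_1 = 7, pos_y_1 = 6, pos_z_1 = 1, radius_1 = 1, pos_x_2 = 4, pos_y_2 = 7, pos_z_2 = 4, width_2 = 2, depth_2 = 4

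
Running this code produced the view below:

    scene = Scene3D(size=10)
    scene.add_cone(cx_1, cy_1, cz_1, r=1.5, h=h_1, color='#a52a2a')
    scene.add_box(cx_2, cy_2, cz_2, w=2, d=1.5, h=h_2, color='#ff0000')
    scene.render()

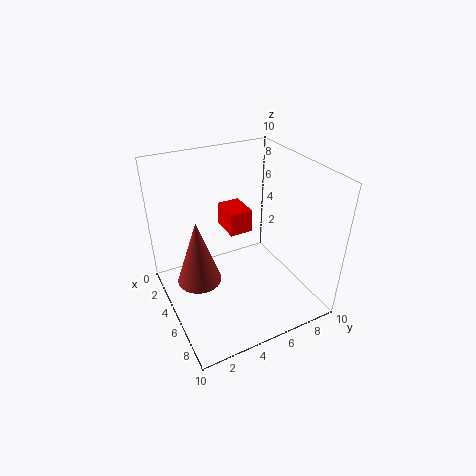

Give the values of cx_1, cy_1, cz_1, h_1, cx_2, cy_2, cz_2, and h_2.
cx_1 = 5; cy_1 = 2; cz_1 = 2.5; h_1 = 4.5; cx_2 = 4; cy_2 = 4; cz_2 = 6; h_2 = 1.5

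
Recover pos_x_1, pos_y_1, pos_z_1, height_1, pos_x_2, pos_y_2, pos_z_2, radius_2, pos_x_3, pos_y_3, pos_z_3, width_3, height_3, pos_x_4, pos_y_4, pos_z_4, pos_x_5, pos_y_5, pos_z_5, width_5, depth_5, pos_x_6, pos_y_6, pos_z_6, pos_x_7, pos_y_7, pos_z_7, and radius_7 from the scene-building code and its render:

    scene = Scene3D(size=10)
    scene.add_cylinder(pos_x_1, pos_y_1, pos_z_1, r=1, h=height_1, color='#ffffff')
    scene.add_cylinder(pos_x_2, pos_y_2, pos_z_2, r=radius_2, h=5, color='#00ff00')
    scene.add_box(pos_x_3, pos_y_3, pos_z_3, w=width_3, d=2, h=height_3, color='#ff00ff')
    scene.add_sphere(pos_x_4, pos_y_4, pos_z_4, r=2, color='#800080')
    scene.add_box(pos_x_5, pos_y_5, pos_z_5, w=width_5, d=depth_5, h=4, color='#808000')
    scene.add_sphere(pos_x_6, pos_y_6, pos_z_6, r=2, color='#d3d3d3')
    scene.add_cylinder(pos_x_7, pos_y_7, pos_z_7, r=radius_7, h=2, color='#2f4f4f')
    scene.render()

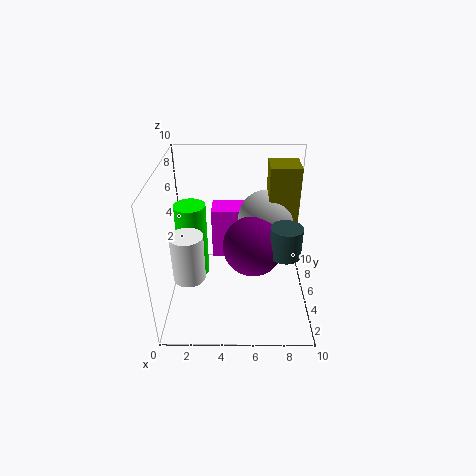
pos_x_1 = 2, pos_y_1 = 2, pos_z_1 = 4, height_1 = 3, pos_x_2 = 2, pos_y_2 = 4, pos_z_2 = 3, radius_2 = 1, pos_x_3 = 3, pos_y_3 = 7, pos_z_3 = 2, width_3 = 3, height_3 = 4, pos_x_4 = 6, pos_y_4 = 4, pos_z_4 = 5, pos_x_5 = 7, pos_y_5 = 5, pos_z_5 = 6, width_5 = 2, depth_5 = 2, pos_x_6 = 7, pos_y_6 = 6, pos_z_6 = 6, pos_x_7 = 8, pos_y_7 = 3, pos_z_7 = 5, radius_7 = 1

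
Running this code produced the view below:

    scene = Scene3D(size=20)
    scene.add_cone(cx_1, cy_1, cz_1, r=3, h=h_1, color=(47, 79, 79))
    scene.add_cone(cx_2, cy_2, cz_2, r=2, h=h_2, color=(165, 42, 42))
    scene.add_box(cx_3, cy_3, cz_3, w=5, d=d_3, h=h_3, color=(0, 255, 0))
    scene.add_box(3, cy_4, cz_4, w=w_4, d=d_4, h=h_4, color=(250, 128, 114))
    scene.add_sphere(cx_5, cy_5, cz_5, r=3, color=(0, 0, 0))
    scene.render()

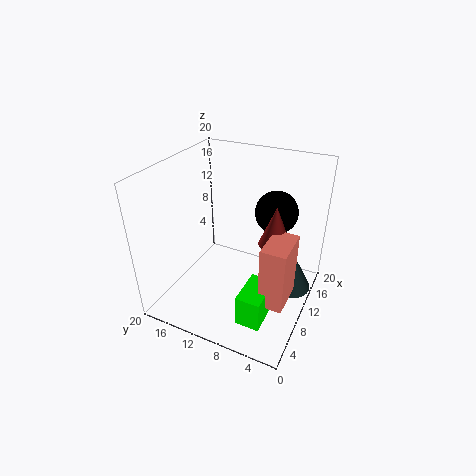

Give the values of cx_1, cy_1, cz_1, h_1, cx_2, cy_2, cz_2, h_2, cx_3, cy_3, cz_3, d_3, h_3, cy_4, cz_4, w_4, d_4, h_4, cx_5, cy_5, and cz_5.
cx_1 = 14
cy_1 = 3
cz_1 = 1
h_1 = 6
cx_2 = 8
cy_2 = 4
cz_2 = 12
h_2 = 5
cx_3 = 1
cy_3 = 3
cz_3 = 4
d_3 = 3
h_3 = 4
cy_4 = 1
cz_4 = 6
w_4 = 5
d_4 = 3
h_4 = 8
cx_5 = 14
cy_5 = 6
cz_5 = 13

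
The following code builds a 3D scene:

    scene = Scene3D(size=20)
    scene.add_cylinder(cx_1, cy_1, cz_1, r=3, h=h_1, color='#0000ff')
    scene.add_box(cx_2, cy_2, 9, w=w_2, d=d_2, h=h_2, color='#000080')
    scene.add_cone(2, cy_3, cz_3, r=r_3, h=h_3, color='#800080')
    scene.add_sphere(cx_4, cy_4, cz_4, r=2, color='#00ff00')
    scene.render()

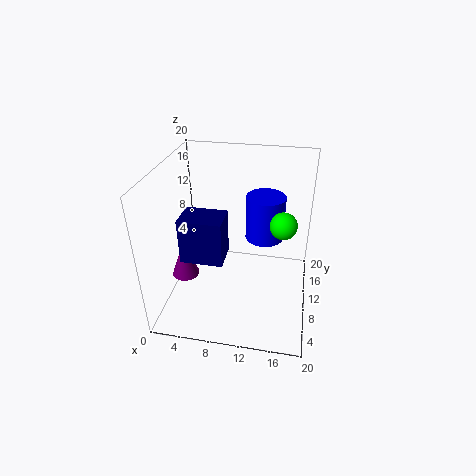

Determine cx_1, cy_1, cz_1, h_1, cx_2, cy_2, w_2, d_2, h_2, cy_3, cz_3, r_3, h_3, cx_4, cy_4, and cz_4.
cx_1 = 13; cy_1 = 16.5; cz_1 = 6.5; h_1 = 7; cx_2 = 3.5; cy_2 = 4.5; w_2 = 5.5; d_2 = 4; h_2 = 6; cy_3 = 9.5; cz_3 = 3; r_3 = 2; h_3 = 5.5; cx_4 = 16; cy_4 = 13.5; cz_4 = 10.5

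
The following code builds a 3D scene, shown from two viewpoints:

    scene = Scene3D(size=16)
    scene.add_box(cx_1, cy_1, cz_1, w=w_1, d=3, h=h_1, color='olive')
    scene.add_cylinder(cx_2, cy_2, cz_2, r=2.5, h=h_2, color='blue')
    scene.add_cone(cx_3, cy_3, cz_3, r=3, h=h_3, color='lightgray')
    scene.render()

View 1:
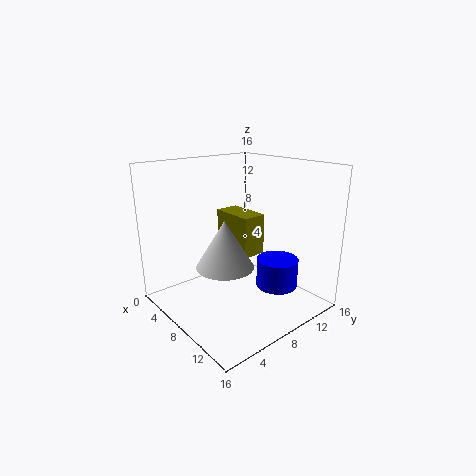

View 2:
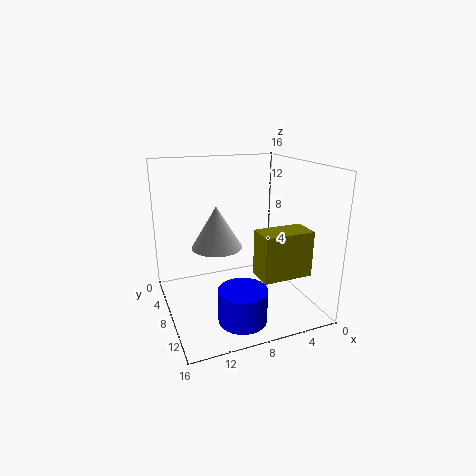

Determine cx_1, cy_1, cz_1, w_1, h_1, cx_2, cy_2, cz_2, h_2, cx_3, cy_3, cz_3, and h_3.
cx_1 = 1.5; cy_1 = 10; cz_1 = 4.5; w_1 = 5.5; h_1 = 5; cx_2 = 9.5; cy_2 = 13; cz_2 = 1; h_2 = 3.5; cx_3 = 9.5; cy_3 = 5; cz_3 = 6; h_3 = 5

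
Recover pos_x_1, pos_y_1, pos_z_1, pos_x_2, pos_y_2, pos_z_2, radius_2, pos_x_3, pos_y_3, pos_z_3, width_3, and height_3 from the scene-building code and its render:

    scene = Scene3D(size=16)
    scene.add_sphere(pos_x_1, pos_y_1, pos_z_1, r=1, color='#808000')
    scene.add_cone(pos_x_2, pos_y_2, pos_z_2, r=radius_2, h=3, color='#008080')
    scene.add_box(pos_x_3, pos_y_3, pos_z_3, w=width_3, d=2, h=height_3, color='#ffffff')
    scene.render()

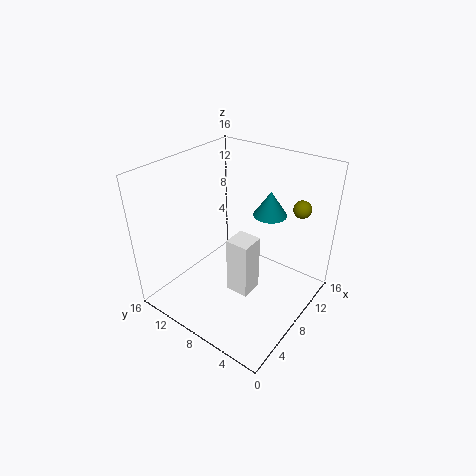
pos_x_1 = 13; pos_y_1 = 3; pos_z_1 = 11; pos_x_2 = 13; pos_y_2 = 7; pos_z_2 = 9; radius_2 = 2; pos_x_3 = 1; pos_y_3 = 2; pos_z_3 = 8; width_3 = 2; height_3 = 5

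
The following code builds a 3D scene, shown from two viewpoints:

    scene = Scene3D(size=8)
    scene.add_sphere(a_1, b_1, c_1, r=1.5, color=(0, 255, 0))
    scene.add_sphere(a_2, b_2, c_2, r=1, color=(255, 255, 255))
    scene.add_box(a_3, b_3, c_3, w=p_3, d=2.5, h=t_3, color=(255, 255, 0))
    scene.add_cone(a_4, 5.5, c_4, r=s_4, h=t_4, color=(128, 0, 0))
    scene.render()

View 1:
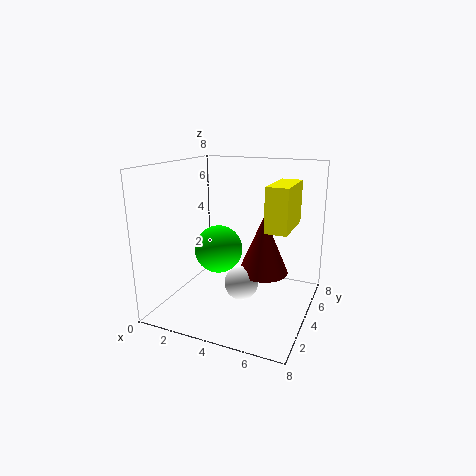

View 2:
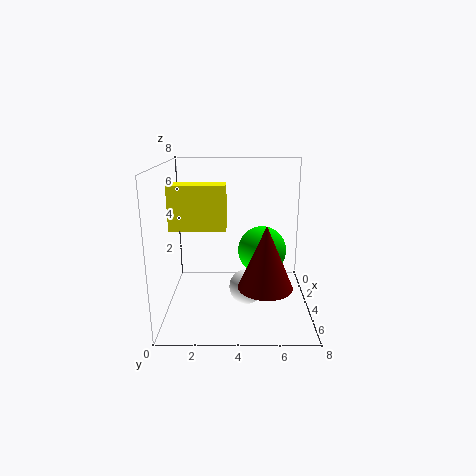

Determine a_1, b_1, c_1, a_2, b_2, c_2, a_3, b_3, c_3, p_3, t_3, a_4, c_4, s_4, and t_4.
a_1 = 2
b_1 = 5.5
c_1 = 2.5
a_2 = 4
b_2 = 4.5
c_2 = 1
a_3 = 6.5
b_3 = 1
c_3 = 5.5
p_3 = 1
t_3 = 2
a_4 = 5
c_4 = 1.5
s_4 = 1.5
t_4 = 3.5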